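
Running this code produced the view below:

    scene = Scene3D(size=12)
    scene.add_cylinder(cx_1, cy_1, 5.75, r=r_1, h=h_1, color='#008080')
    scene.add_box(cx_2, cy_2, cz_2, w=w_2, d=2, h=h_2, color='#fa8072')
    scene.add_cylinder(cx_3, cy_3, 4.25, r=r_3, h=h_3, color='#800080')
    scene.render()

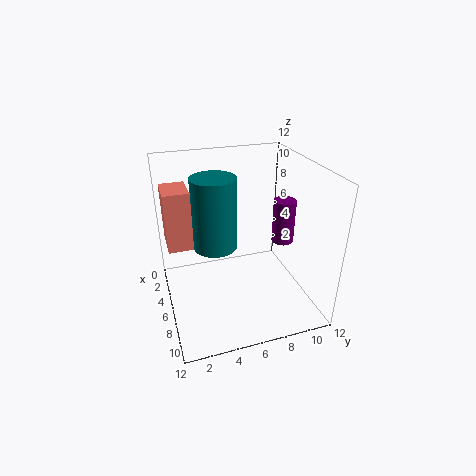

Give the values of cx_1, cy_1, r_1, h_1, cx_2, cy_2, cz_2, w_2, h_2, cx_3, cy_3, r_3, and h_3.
cx_1 = 6.25, cy_1 = 4, r_1 = 1.75, h_1 = 5.75, cx_2 = 3.5, cy_2 = 0.25, cz_2 = 5.75, w_2 = 2.75, h_2 = 4.75, cx_3 = 4.75, cy_3 = 10.75, r_3 = 1, h_3 = 4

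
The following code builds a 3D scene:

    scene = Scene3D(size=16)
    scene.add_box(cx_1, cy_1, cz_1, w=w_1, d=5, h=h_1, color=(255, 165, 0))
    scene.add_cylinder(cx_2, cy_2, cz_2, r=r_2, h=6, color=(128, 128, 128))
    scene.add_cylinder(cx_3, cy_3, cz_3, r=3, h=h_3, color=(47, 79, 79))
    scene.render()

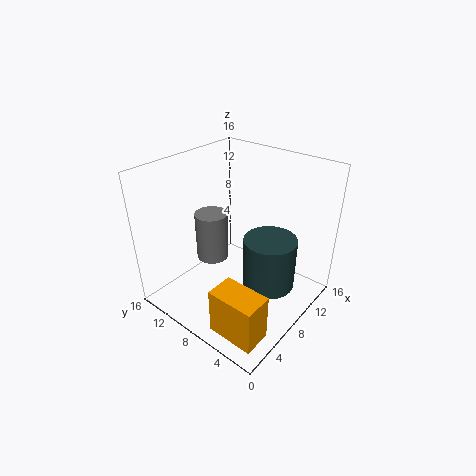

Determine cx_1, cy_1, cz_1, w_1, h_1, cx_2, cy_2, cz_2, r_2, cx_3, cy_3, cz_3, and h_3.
cx_1 = 1, cy_1 = 1, cz_1 = 1, w_1 = 3, h_1 = 5, cx_2 = 9, cy_2 = 13, cz_2 = 3, r_2 = 2, cx_3 = 10, cy_3 = 5, cz_3 = 2, h_3 = 6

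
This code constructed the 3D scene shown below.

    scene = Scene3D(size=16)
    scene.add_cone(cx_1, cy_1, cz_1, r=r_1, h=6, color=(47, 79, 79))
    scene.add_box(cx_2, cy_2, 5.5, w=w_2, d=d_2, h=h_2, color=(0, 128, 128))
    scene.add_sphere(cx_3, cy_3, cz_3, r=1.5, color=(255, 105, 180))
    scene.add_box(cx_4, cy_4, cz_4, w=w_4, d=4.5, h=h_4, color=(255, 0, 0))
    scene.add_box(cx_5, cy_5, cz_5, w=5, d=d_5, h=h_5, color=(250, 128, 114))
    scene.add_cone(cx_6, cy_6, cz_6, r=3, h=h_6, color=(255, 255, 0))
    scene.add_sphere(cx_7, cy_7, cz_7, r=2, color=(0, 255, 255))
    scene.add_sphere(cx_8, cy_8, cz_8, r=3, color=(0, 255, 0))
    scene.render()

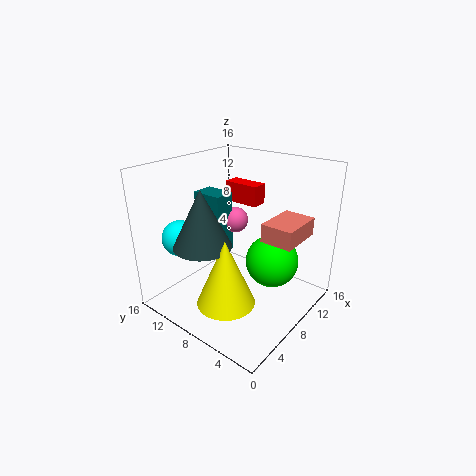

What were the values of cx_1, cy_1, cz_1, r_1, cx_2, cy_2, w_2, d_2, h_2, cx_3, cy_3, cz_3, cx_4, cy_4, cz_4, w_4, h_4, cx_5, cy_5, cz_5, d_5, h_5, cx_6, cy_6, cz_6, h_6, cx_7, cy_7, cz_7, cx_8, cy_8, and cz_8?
cx_1 = 3.5, cy_1 = 9, cz_1 = 8.5, r_1 = 3, cx_2 = 7, cy_2 = 10, w_2 = 2.5, d_2 = 3.5, h_2 = 7, cx_3 = 10, cy_3 = 10, cz_3 = 9, cx_4 = 12.5, cy_4 = 9, cz_4 = 10, w_4 = 2, h_4 = 2.5, cx_5 = 8, cy_5 = 1.5, cz_5 = 8.5, d_5 = 3.5, h_5 = 2, cx_6 = 3.5, cy_6 = 6, cz_6 = 3, h_6 = 7, cx_7 = 4, cy_7 = 13, cz_7 = 8, cx_8 = 10.5, cy_8 = 5, cz_8 = 5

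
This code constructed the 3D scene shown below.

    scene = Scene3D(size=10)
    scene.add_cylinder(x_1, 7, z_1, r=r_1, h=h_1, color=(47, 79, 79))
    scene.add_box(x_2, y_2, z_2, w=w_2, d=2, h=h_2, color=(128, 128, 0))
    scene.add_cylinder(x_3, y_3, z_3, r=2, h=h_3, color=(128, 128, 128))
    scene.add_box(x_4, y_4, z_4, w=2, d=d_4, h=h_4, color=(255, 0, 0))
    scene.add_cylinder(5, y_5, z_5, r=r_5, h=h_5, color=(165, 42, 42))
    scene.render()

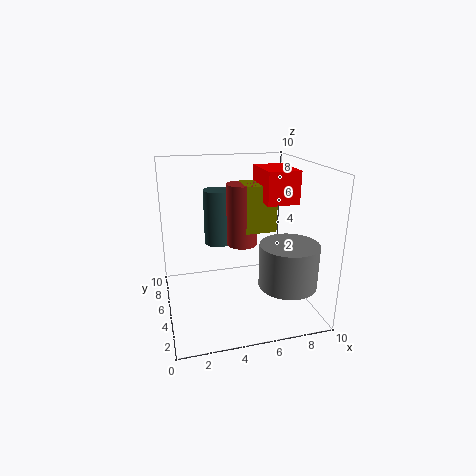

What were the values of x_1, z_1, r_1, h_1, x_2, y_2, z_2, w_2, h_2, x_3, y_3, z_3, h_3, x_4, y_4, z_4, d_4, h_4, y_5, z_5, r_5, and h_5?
x_1 = 4, z_1 = 4, r_1 = 1, h_1 = 4, x_2 = 5, y_2 = 3, z_2 = 6, w_2 = 2, h_2 = 3, x_3 = 8, y_3 = 3, z_3 = 2, h_3 = 3, x_4 = 6, y_4 = 2, z_4 = 8, d_4 = 3, h_4 = 2, y_5 = 4, z_5 = 5, r_5 = 1, h_5 = 4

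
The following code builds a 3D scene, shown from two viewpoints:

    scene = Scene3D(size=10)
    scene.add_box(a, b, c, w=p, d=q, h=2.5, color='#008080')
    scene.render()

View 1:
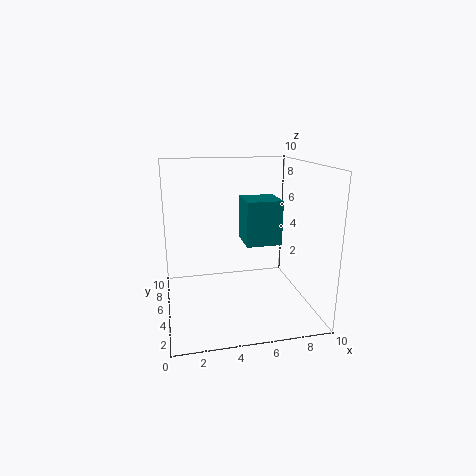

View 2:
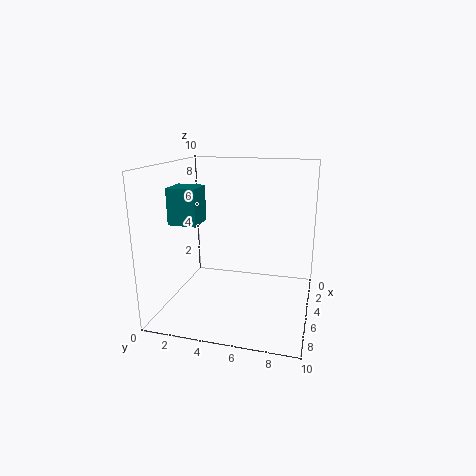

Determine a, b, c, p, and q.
a = 4.5
b = 0.5
c = 6
p = 2
q = 2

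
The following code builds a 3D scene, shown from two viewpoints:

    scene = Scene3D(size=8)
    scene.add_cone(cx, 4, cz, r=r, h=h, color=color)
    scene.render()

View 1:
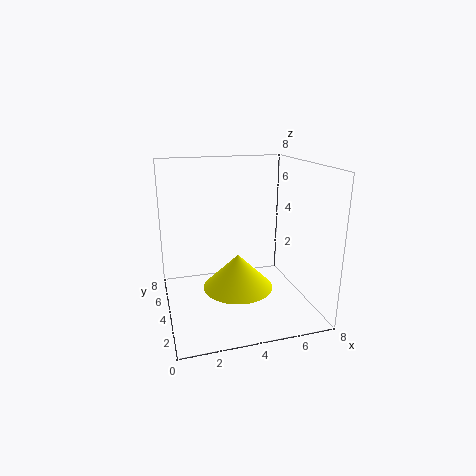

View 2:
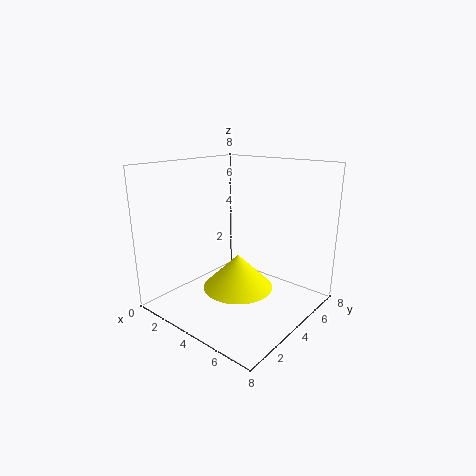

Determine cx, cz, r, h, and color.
cx = 4, cz = 1, r = 2, h = 2, color = 'yellow'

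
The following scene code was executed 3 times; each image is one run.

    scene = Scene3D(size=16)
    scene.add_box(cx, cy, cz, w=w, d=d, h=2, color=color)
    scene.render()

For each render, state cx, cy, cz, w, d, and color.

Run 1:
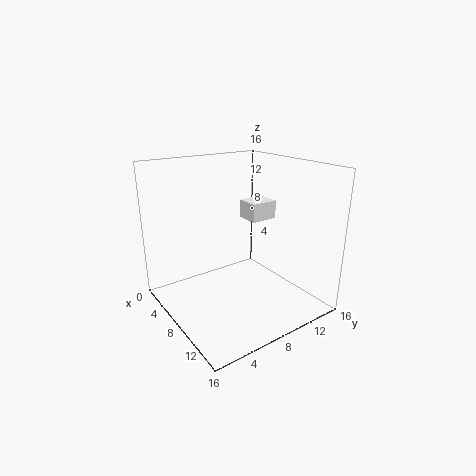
cx = 7; cy = 9; cz = 10; w = 2.5; d = 3; color = 'white'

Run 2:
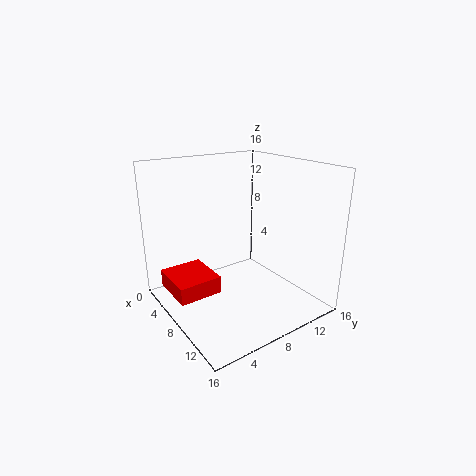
cx = 2; cy = 1; cz = 1.5; w = 5.5; d = 5; color = 'red'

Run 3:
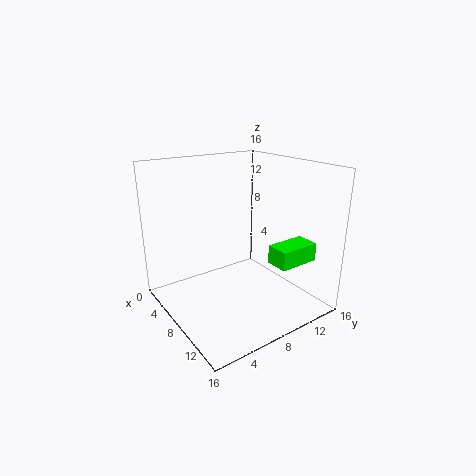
cx = 11.5; cy = 9.5; cz = 6; w = 2.5; d = 4.5; color = 'lime'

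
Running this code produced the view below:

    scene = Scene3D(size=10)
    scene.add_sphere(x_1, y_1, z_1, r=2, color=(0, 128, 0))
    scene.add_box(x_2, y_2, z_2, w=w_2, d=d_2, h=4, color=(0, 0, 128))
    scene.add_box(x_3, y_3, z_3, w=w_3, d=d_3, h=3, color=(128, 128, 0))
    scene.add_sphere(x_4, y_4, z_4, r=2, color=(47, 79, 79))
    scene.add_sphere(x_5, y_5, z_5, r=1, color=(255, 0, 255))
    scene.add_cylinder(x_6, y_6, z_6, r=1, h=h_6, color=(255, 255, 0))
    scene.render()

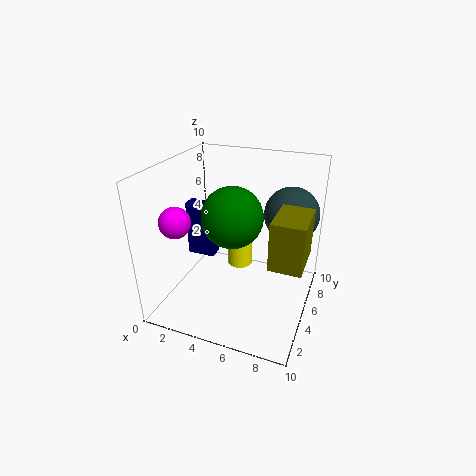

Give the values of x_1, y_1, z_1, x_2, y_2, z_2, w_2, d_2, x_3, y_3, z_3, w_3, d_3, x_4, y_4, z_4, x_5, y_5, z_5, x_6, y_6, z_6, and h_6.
x_1 = 5
y_1 = 4
z_1 = 7
x_2 = 1
y_2 = 5
z_2 = 3
w_2 = 2
d_2 = 1
x_3 = 8
y_3 = 2
z_3 = 5
w_3 = 2
d_3 = 3
x_4 = 8
y_4 = 8
z_4 = 6
x_5 = 2
y_5 = 2
z_5 = 7
x_6 = 4
y_6 = 8
z_6 = 1
h_6 = 3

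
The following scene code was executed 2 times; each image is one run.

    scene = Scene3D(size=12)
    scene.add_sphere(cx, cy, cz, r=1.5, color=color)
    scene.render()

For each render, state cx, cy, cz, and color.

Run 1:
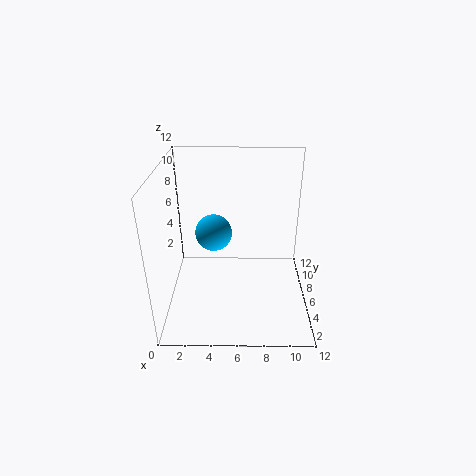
cx = 4, cy = 6, cz = 6.5, color = 'deepskyblue'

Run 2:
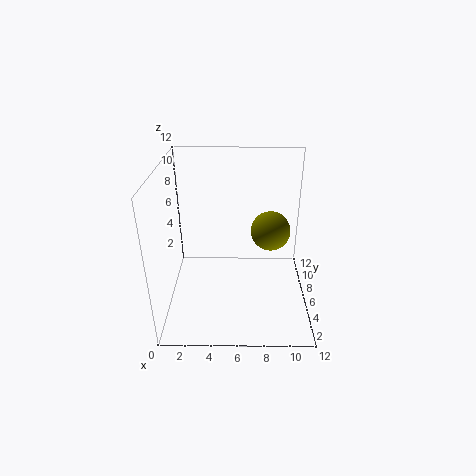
cx = 8.5, cy = 4.5, cz = 7.5, color = 'olive'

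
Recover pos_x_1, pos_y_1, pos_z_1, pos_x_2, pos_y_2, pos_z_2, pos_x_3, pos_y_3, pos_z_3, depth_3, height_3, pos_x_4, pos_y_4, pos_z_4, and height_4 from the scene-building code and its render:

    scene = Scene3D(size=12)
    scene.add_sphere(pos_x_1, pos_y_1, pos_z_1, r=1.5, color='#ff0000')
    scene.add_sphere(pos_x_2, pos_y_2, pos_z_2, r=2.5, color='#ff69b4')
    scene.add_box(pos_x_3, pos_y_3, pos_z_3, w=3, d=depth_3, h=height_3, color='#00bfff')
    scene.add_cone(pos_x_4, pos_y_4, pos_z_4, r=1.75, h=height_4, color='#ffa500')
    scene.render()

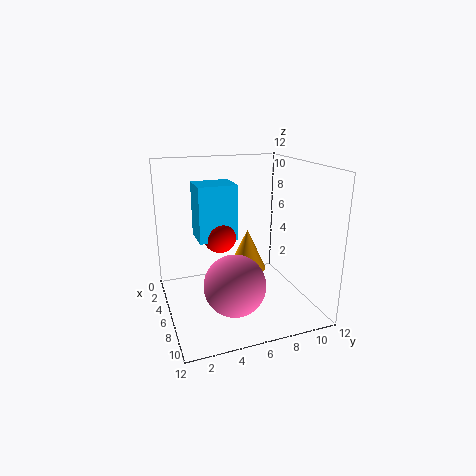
pos_x_1 = 3.25
pos_y_1 = 5.25
pos_z_1 = 5.25
pos_x_2 = 8
pos_y_2 = 5
pos_z_2 = 2.75
pos_x_3 = 1
pos_y_3 = 3.25
pos_z_3 = 5
depth_3 = 3.5
height_3 = 5
pos_x_4 = 3.75
pos_y_4 = 7.75
pos_z_4 = 2
height_4 = 3.75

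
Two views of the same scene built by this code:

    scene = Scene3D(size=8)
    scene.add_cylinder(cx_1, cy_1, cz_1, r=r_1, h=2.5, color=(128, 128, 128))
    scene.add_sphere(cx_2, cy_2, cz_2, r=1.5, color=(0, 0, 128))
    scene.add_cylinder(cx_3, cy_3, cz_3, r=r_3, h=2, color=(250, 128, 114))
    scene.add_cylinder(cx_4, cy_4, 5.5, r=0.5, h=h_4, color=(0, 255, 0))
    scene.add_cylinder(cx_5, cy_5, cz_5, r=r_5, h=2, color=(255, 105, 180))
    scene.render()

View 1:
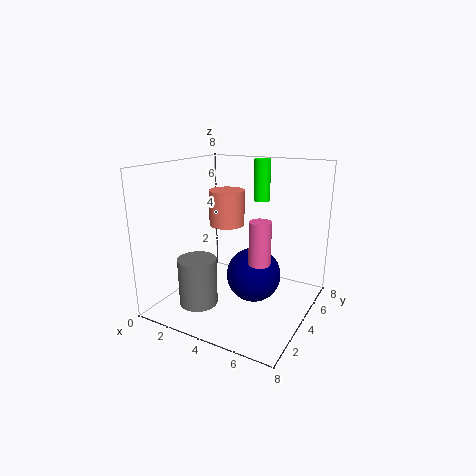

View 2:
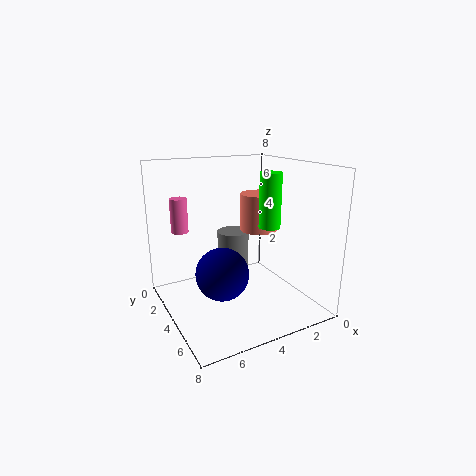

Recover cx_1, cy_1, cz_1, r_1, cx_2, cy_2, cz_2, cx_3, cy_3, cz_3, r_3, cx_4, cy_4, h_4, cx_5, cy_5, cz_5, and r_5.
cx_1 = 3
cy_1 = 1.5
cz_1 = 1
r_1 = 1
cx_2 = 5
cy_2 = 4
cz_2 = 2
cx_3 = 3
cy_3 = 4.5
cz_3 = 4.5
r_3 = 1
cx_4 = 4
cy_4 = 7
h_4 = 2.5
cx_5 = 6.5
cy_5 = 1.5
cz_5 = 4
r_5 = 0.5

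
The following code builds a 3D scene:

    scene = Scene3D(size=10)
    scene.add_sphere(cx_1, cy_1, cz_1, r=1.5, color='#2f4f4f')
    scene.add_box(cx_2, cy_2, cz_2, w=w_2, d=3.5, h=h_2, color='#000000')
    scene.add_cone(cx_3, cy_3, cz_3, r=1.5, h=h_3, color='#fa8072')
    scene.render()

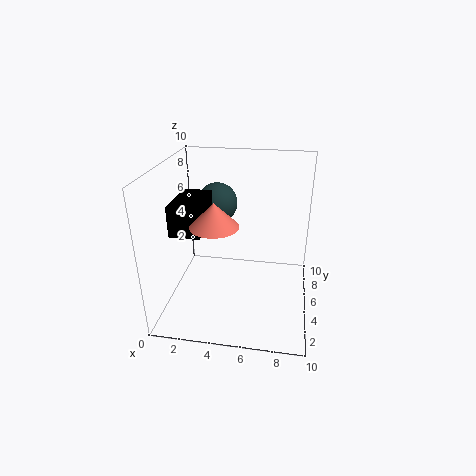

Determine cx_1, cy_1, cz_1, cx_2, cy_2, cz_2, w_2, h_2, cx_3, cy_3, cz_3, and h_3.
cx_1 = 3
cy_1 = 7.5
cz_1 = 6.5
cx_2 = 1
cy_2 = 2.5
cz_2 = 6
w_2 = 2
h_2 = 2
cx_3 = 4
cy_3 = 2.5
cz_3 = 7
h_3 = 1.5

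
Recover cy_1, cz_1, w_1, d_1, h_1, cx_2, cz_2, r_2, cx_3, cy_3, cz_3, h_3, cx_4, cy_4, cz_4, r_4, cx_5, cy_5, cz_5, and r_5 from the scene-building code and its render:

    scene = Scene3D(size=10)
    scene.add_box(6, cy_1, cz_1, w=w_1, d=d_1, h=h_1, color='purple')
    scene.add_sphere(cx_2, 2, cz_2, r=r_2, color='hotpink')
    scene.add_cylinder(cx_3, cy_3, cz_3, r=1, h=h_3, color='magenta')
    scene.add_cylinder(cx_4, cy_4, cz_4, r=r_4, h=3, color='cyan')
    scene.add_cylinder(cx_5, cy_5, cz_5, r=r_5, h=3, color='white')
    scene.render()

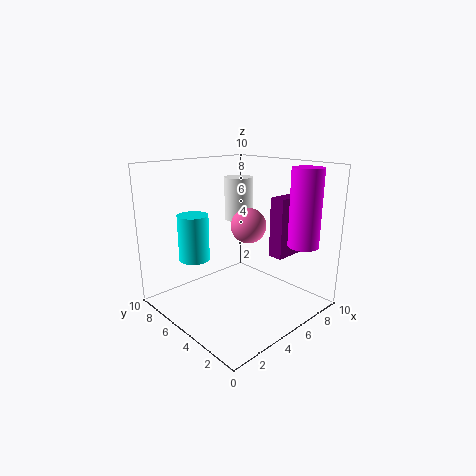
cy_1 = 2, cz_1 = 4, w_1 = 3, d_1 = 1, h_1 = 4, cx_2 = 3, cz_2 = 7, r_2 = 1, cx_3 = 7, cy_3 = 1, cz_3 = 5, h_3 = 5, cx_4 = 2, cy_4 = 6, cz_4 = 4, r_4 = 1, cx_5 = 6, cy_5 = 6, cz_5 = 6, r_5 = 1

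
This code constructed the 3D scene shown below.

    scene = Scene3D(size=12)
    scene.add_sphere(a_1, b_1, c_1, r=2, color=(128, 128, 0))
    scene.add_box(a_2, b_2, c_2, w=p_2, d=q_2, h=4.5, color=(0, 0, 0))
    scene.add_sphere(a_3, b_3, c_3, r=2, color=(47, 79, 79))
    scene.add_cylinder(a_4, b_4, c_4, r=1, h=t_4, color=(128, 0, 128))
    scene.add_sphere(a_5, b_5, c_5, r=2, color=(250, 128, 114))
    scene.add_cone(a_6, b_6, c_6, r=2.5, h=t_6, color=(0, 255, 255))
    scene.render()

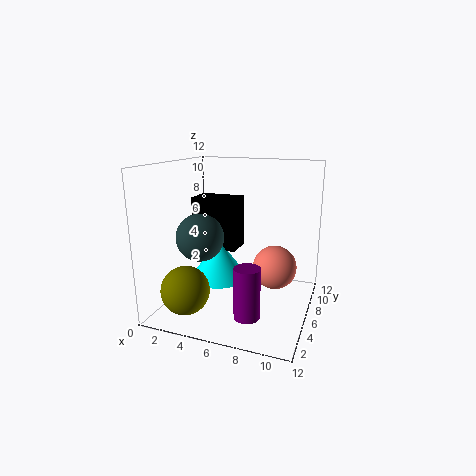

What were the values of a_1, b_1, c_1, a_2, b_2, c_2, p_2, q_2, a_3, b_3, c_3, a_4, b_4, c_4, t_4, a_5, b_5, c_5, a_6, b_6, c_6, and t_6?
a_1 = 2.5; b_1 = 3; c_1 = 2; a_2 = 1.5; b_2 = 6.5; c_2 = 4.5; p_2 = 4; q_2 = 2.5; a_3 = 3; b_3 = 5; c_3 = 6; a_4 = 8; b_4 = 2.5; c_4 = 1; t_4 = 4; a_5 = 8.5; b_5 = 9; c_5 = 2.5; a_6 = 4; b_6 = 6.5; c_6 = 2; t_6 = 3.5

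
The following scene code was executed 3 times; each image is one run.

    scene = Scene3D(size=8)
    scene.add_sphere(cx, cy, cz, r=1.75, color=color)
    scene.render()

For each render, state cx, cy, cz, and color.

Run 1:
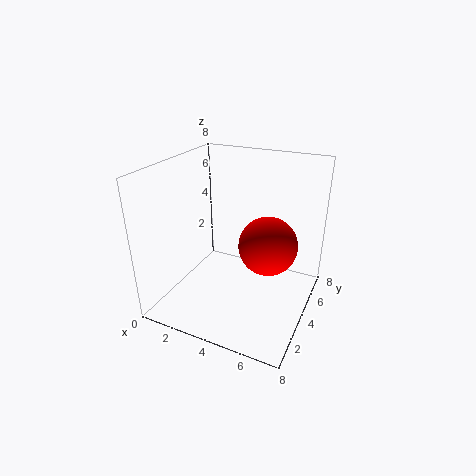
cx = 5.25, cy = 5.5, cz = 3, color = 'red'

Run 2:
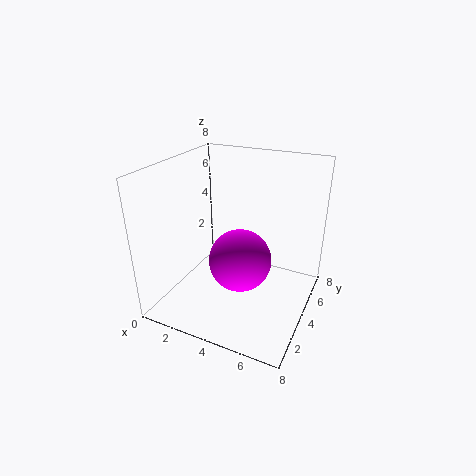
cx = 4.25, cy = 3.75, cz = 2.75, color = 'magenta'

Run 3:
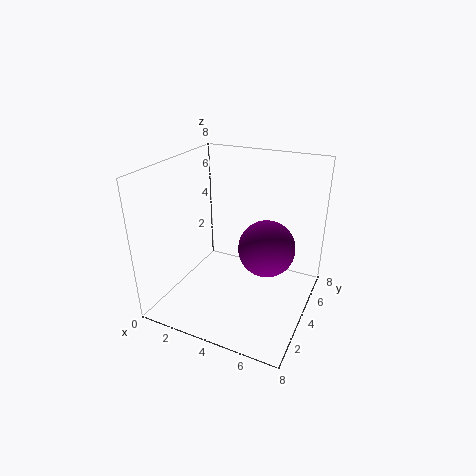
cx = 5, cy = 6, cz = 2.5, color = 'purple'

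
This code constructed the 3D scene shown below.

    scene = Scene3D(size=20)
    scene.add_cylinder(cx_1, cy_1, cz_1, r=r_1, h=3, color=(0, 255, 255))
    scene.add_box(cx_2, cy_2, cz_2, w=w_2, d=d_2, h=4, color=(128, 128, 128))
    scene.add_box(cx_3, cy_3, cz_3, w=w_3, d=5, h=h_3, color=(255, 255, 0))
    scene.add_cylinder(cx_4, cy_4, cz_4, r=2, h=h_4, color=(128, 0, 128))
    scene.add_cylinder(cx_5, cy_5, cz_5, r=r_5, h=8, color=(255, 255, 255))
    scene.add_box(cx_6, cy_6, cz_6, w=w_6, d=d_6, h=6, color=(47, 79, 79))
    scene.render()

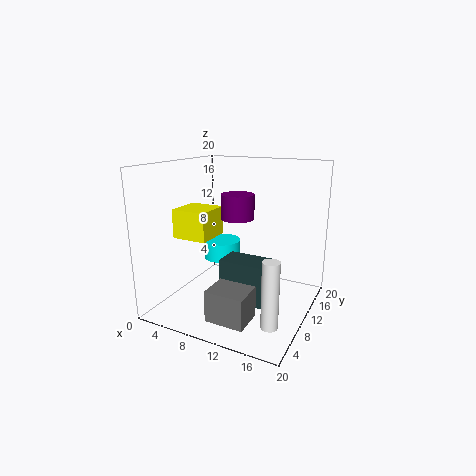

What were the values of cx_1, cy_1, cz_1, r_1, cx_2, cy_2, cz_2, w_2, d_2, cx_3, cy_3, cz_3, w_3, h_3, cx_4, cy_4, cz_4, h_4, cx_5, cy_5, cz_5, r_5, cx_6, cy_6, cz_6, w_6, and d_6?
cx_1 = 4, cy_1 = 16, cz_1 = 4, r_1 = 3, cx_2 = 10, cy_2 = 1, cz_2 = 2, w_2 = 5, d_2 = 4, cx_3 = 2, cy_3 = 6, cz_3 = 10, w_3 = 5, h_3 = 4, cx_4 = 12, cy_4 = 6, cz_4 = 14, h_4 = 3, cx_5 = 18, cy_5 = 2, cz_5 = 3, r_5 = 1, cx_6 = 8, cy_6 = 8, cz_6 = 1, w_6 = 7, d_6 = 4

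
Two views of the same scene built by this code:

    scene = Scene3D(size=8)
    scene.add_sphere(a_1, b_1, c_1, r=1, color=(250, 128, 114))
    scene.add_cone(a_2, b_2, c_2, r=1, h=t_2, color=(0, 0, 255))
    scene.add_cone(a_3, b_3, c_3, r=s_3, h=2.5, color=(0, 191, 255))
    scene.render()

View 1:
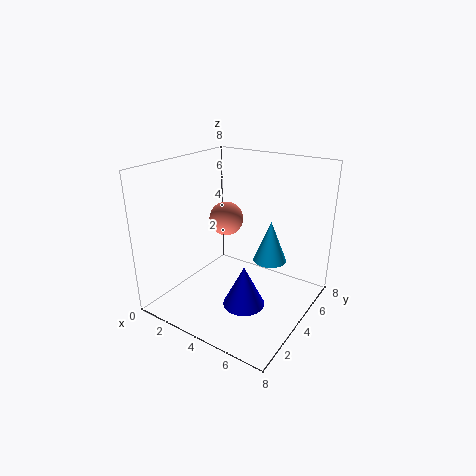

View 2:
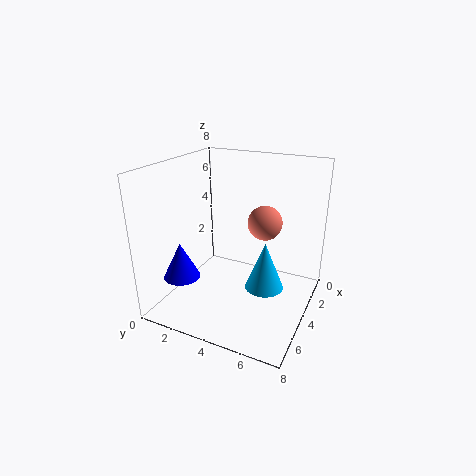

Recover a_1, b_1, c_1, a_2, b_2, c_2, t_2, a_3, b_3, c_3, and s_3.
a_1 = 2.5; b_1 = 5; c_1 = 4.5; a_2 = 6; b_2 = 1.5; c_2 = 2; t_2 = 2; a_3 = 5; b_3 = 6; c_3 = 2; s_3 = 1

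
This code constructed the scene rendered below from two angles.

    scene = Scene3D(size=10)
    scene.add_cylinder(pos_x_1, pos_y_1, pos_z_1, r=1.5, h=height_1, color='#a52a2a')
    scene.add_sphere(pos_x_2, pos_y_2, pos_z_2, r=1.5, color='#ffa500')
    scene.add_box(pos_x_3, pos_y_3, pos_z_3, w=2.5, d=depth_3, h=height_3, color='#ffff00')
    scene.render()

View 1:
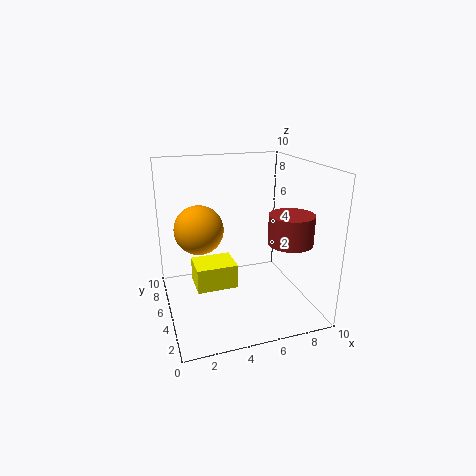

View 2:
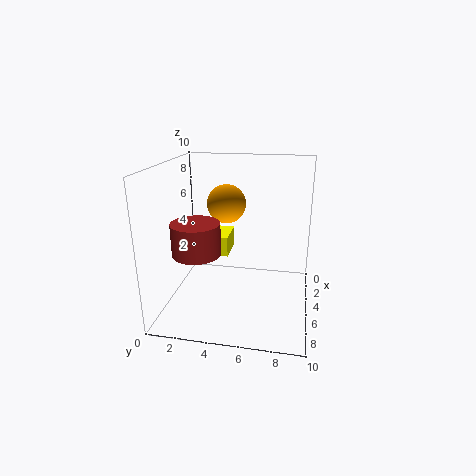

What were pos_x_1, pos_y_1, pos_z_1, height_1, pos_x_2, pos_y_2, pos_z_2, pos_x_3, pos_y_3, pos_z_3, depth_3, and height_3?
pos_x_1 = 8; pos_y_1 = 3; pos_z_1 = 5; height_1 = 2; pos_x_2 = 2; pos_y_2 = 3.5; pos_z_2 = 6.5; pos_x_3 = 1.5; pos_y_3 = 2; pos_z_3 = 3; depth_3 = 2; height_3 = 1.5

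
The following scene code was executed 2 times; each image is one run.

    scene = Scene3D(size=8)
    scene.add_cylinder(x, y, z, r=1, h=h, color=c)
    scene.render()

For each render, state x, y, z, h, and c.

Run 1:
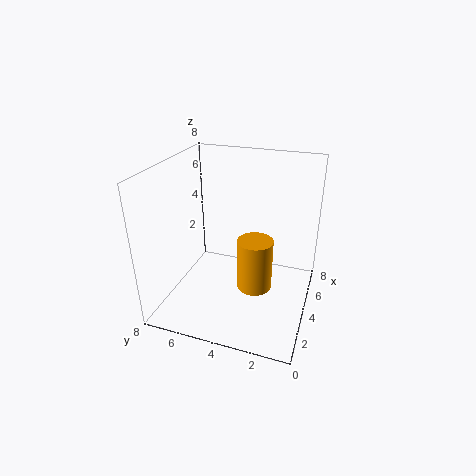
x = 4
y = 3
z = 1
h = 3
c = 'orange'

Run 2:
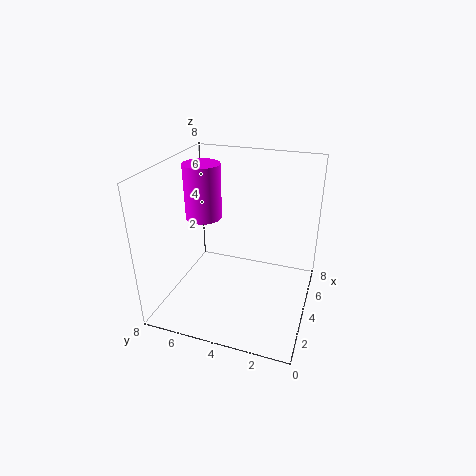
x = 4
y = 6
z = 5
h = 3
c = 'magenta'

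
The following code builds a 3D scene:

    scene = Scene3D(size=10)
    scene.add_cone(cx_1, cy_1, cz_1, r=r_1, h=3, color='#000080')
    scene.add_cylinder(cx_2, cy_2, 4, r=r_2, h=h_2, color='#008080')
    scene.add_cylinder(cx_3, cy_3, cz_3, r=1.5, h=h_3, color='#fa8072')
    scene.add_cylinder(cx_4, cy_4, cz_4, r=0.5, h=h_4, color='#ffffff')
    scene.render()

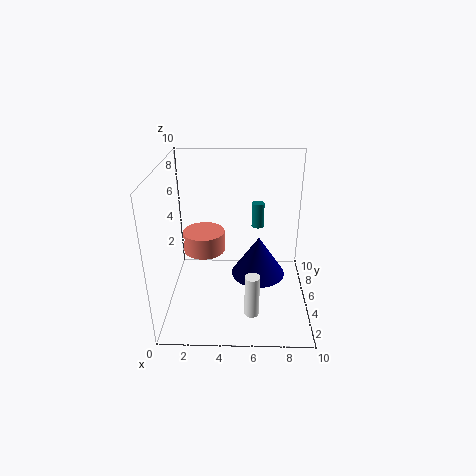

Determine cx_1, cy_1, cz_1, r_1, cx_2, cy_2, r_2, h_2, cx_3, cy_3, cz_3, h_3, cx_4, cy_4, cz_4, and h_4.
cx_1 = 6.5, cy_1 = 6, cz_1 = 1.5, r_1 = 2, cx_2 = 6.5, cy_2 = 9, r_2 = 0.5, h_2 = 2, cx_3 = 2.5, cy_3 = 6, cz_3 = 3.5, h_3 = 1.5, cx_4 = 6, cy_4 = 2.5, cz_4 = 0.5, h_4 = 3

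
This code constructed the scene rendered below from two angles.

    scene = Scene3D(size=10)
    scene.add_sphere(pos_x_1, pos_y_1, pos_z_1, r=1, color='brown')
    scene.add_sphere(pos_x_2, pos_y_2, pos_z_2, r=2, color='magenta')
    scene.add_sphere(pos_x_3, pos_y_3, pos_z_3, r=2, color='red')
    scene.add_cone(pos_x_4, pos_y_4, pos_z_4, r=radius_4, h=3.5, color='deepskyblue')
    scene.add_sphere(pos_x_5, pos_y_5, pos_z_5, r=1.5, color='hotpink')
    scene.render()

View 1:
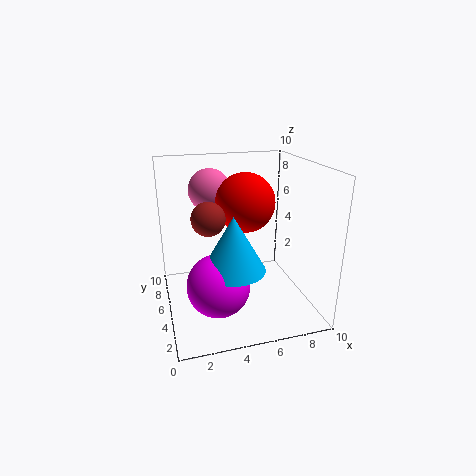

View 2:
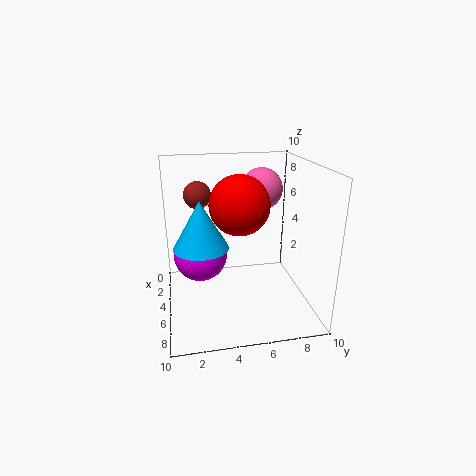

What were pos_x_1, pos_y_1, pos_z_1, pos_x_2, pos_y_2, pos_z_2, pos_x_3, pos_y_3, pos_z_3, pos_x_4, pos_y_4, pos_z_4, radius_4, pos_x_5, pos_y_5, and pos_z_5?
pos_x_1 = 2.5
pos_y_1 = 2.5
pos_z_1 = 7.5
pos_x_2 = 3
pos_y_2 = 2.5
pos_z_2 = 3
pos_x_3 = 5.5
pos_y_3 = 5
pos_z_3 = 7.5
pos_x_4 = 4
pos_y_4 = 2.5
pos_z_4 = 4
radius_4 = 2
pos_x_5 = 3.5
pos_y_5 = 7
pos_z_5 = 8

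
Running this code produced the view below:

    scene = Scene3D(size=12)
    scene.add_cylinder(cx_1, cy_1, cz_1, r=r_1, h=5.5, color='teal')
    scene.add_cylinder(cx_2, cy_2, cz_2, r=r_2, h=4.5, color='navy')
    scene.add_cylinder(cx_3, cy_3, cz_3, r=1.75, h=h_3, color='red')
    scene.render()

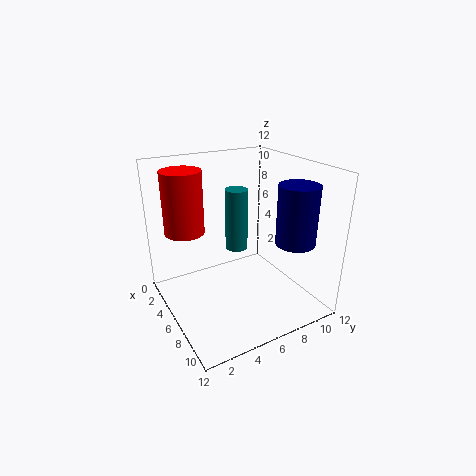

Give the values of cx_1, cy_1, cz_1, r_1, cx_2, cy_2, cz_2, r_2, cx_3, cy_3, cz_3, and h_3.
cx_1 = 4
cy_1 = 7
cz_1 = 4
r_1 = 1
cx_2 = 10.25
cy_2 = 8.5
cz_2 = 6.75
r_2 = 1.5
cx_3 = 2.25
cy_3 = 2.75
cz_3 = 5.75
h_3 = 5.5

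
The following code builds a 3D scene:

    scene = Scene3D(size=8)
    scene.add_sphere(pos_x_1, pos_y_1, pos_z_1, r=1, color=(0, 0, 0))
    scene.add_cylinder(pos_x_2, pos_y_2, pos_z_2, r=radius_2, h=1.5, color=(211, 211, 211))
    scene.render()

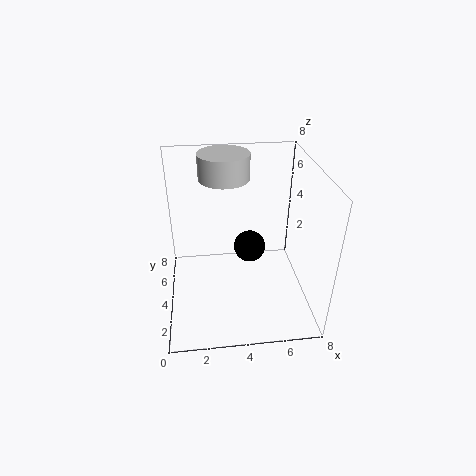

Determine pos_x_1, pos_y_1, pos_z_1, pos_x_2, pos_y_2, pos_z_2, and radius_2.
pos_x_1 = 5
pos_y_1 = 6
pos_z_1 = 2
pos_x_2 = 3.5
pos_y_2 = 6.5
pos_z_2 = 6.5
radius_2 = 1.5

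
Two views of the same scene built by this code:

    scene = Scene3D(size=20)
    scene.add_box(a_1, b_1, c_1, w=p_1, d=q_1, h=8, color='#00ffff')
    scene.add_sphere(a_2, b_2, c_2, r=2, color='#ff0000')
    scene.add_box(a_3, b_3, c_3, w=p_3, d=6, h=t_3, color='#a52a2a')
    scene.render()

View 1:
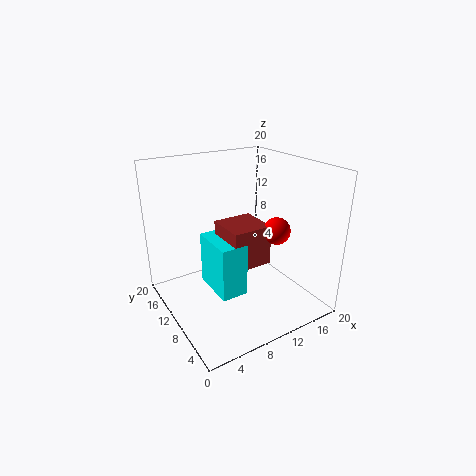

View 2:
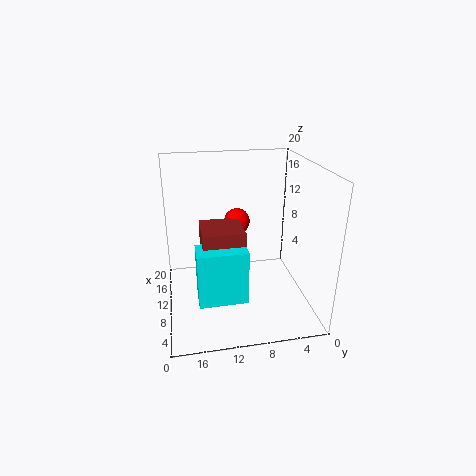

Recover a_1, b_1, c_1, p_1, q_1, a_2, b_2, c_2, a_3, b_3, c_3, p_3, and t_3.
a_1 = 7
b_1 = 9
c_1 = 1
p_1 = 4
q_1 = 7
a_2 = 16
b_2 = 9
c_2 = 10
a_3 = 9
b_3 = 9
c_3 = 5
p_3 = 6
t_3 = 6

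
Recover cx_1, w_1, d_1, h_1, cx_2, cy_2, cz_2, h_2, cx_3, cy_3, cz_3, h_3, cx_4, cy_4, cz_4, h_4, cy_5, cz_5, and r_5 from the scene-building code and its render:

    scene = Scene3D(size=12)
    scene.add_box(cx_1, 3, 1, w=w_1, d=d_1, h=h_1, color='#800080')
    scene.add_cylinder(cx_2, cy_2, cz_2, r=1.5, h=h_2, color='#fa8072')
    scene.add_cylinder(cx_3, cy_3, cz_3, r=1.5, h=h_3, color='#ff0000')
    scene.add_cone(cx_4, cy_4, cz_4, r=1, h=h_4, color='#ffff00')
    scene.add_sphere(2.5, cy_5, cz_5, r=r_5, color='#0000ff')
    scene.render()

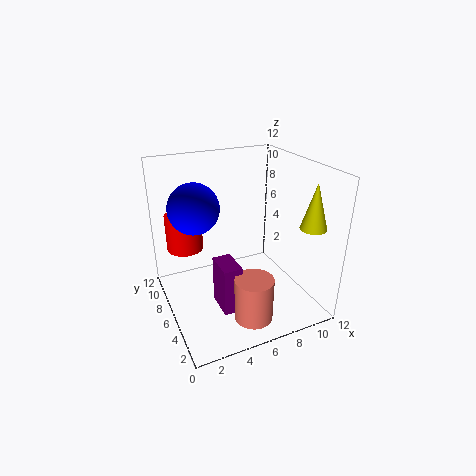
cx_1 = 3.5; w_1 = 1.5; d_1 = 2.5; h_1 = 4; cx_2 = 5.5; cy_2 = 2; cz_2 = 1; h_2 = 3.5; cx_3 = 2; cy_3 = 8; cz_3 = 5; h_3 = 3; cx_4 = 10; cy_4 = 1.5; cz_4 = 8; h_4 = 3.5; cy_5 = 6.5; cz_5 = 9; r_5 = 2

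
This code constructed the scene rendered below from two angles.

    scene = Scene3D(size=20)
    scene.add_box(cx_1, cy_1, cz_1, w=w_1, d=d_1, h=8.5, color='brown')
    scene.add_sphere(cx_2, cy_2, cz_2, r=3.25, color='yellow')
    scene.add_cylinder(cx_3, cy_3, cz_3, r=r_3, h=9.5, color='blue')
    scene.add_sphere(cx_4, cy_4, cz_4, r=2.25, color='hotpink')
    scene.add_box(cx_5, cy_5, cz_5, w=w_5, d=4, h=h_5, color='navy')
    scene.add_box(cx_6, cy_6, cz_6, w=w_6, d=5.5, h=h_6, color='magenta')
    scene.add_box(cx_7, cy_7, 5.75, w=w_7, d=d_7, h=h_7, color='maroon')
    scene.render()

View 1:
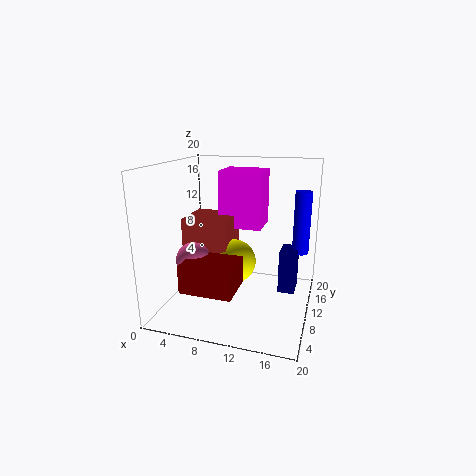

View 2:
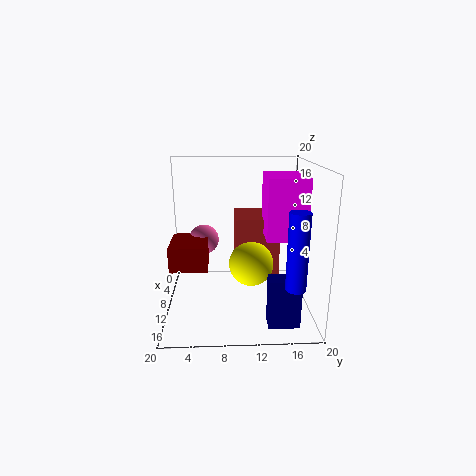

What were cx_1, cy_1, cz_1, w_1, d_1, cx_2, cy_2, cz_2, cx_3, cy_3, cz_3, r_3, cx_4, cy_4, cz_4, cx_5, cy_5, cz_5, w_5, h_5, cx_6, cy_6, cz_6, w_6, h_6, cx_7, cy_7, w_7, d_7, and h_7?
cx_1 = 1.5
cy_1 = 9.75
cz_1 = 3.5
w_1 = 6.75
d_1 = 6.5
cx_2 = 8.75
cy_2 = 12
cz_2 = 5.5
cx_3 = 18
cy_3 = 16.5
cz_3 = 6.25
r_3 = 1.25
cx_4 = 5.5
cy_4 = 5
cz_4 = 8.25
cx_5 = 15.25
cy_5 = 13.5
cz_5 = 0.5
w_5 = 2.5
h_5 = 6.5
cx_6 = 5.75
cy_6 = 13.75
cz_6 = 10
w_6 = 6.5
h_6 = 8.5
cx_7 = 5.5
cy_7 = 0.5
w_7 = 6.5
d_7 = 5.25
h_7 = 3.5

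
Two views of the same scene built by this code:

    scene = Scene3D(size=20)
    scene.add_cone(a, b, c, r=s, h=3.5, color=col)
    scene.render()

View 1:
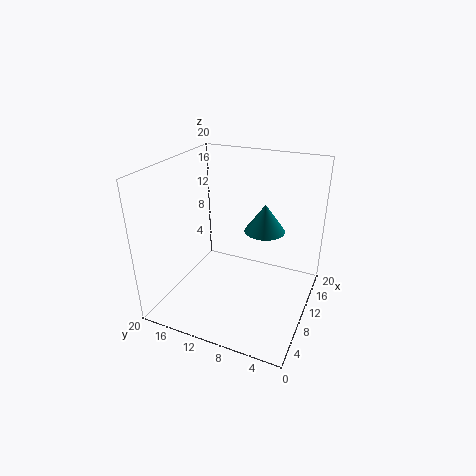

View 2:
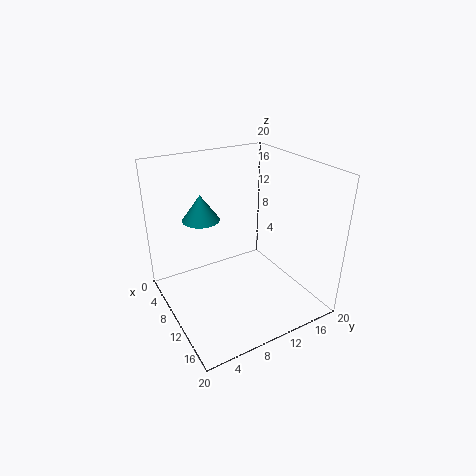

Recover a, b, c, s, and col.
a = 8; b = 5.5; c = 13; s = 2.5; col = 'teal'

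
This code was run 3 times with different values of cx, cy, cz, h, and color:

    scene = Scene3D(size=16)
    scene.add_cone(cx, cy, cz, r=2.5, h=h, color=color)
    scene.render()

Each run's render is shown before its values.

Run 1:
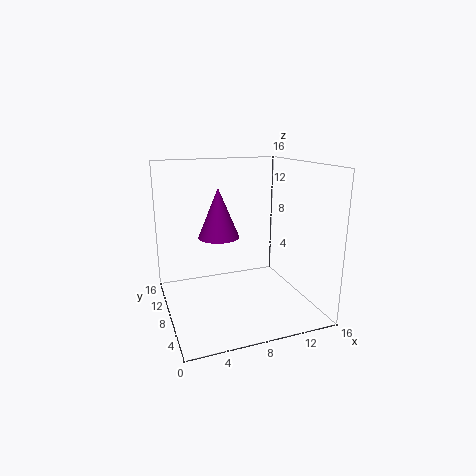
cx = 7, cy = 12, cz = 7, h = 6, color = 'purple'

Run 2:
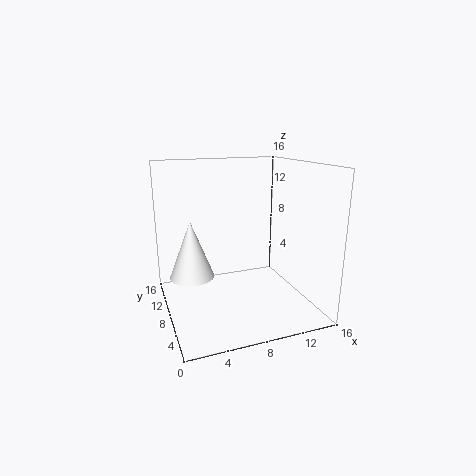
cx = 3, cy = 9.5, cz = 3.5, h = 6.5, color = 'white'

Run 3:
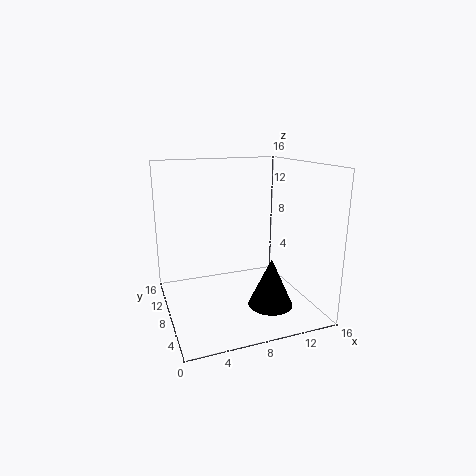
cx = 11, cy = 5.5, cz = 0.5, h = 5.5, color = 'black'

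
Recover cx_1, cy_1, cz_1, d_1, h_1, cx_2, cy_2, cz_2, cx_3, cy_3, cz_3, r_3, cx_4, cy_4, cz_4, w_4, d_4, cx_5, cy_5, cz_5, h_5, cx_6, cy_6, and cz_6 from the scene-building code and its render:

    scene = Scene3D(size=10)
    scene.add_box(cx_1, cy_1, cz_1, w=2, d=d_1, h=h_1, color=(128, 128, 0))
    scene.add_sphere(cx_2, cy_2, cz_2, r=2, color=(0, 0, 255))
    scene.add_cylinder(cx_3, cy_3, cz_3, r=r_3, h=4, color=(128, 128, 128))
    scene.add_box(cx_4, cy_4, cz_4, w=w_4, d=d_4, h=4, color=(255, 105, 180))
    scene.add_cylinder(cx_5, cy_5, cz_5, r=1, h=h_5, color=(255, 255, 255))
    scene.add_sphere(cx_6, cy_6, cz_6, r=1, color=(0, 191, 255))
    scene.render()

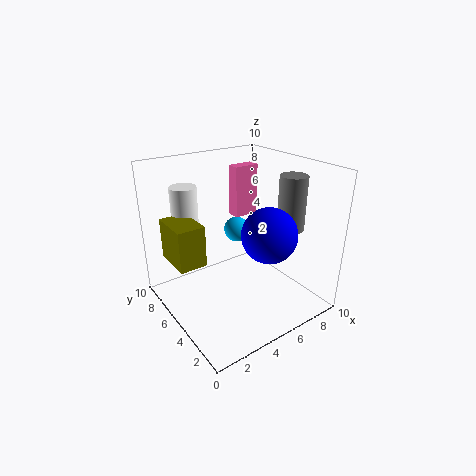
cx_1 = 1, cy_1 = 6, cz_1 = 3, d_1 = 3, h_1 = 3, cx_2 = 7, cy_2 = 4, cz_2 = 5, cx_3 = 9, cy_3 = 4, cz_3 = 5, r_3 = 1, cx_4 = 7, cy_4 = 8, cz_4 = 5, w_4 = 2, d_4 = 1, cx_5 = 3, cy_5 = 9, cz_5 = 4, h_5 = 4, cx_6 = 7, cy_6 = 8, cz_6 = 4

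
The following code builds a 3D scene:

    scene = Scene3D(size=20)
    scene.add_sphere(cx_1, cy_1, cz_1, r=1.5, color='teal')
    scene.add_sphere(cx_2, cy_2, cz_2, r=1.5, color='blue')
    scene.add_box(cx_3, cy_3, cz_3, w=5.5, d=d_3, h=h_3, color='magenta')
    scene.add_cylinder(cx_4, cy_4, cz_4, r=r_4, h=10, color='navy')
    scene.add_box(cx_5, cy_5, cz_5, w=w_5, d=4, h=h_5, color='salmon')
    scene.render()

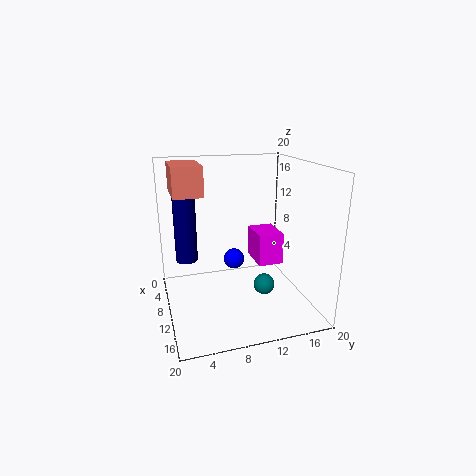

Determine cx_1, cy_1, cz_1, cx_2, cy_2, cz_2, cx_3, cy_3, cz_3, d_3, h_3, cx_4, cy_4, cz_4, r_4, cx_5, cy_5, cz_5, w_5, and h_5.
cx_1 = 11.5
cy_1 = 13.5
cz_1 = 3
cx_2 = 8
cy_2 = 10
cz_2 = 6
cx_3 = 1.5
cy_3 = 14.5
cz_3 = 3.5
d_3 = 4
h_3 = 5
cx_4 = 8.5
cy_4 = 3
cz_4 = 7
r_4 = 1.5
cx_5 = 3.5
cy_5 = 1.5
cz_5 = 16
w_5 = 6.5
h_5 = 4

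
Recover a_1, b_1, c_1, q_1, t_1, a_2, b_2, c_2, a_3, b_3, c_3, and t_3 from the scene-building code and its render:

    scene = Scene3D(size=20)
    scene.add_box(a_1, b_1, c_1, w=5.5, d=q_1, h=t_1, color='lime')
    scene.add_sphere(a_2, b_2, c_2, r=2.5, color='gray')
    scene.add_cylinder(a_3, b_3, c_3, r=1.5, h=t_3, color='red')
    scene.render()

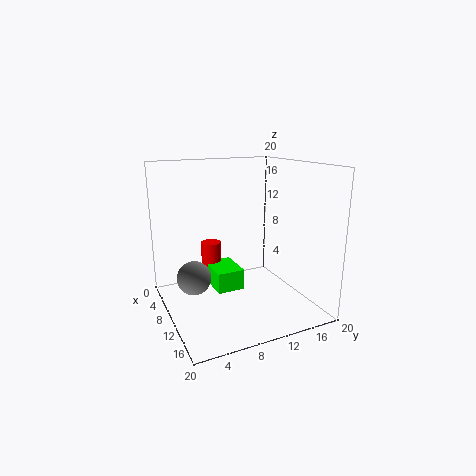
a_1 = 4.5
b_1 = 7
c_1 = 2
q_1 = 4
t_1 = 3
a_2 = 6.5
b_2 = 4.5
c_2 = 3.5
a_3 = 4.5
b_3 = 8
c_3 = 2.5
t_3 = 5.5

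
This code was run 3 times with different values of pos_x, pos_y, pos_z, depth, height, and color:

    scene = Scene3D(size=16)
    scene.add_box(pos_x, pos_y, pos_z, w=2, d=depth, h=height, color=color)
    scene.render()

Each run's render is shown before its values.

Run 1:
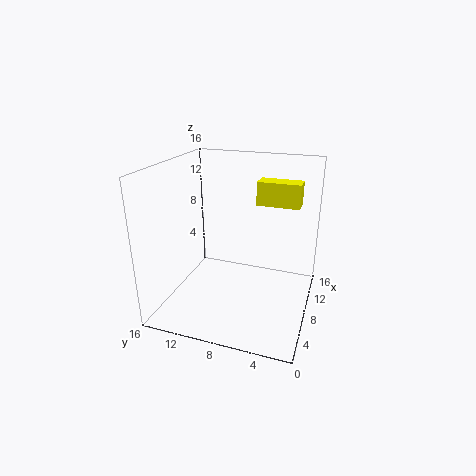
pos_x = 8, pos_y = 1.5, pos_z = 12, depth = 4.5, height = 2.5, color = 'yellow'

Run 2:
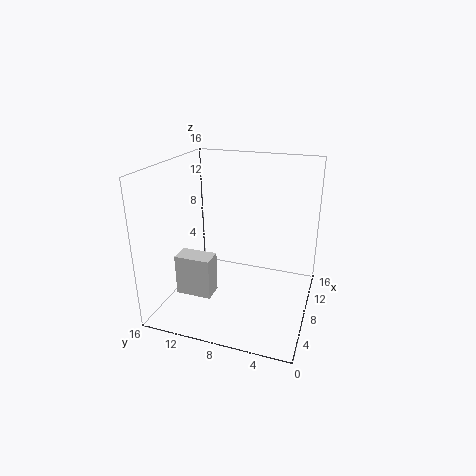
pos_x = 1, pos_y = 8.5, pos_z = 4.5, depth = 3.5, height = 4, color = 'lightgray'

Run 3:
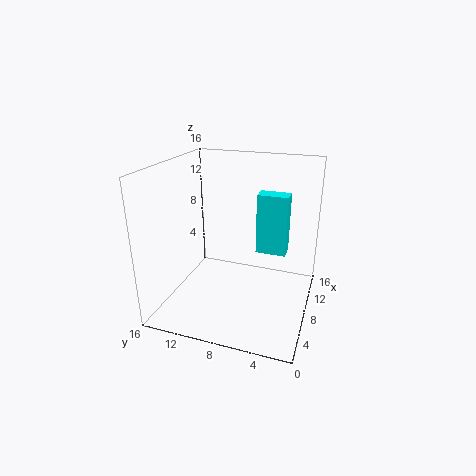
pos_x = 10, pos_y = 3, pos_z = 5.5, depth = 3.5, height = 7, color = 'cyan'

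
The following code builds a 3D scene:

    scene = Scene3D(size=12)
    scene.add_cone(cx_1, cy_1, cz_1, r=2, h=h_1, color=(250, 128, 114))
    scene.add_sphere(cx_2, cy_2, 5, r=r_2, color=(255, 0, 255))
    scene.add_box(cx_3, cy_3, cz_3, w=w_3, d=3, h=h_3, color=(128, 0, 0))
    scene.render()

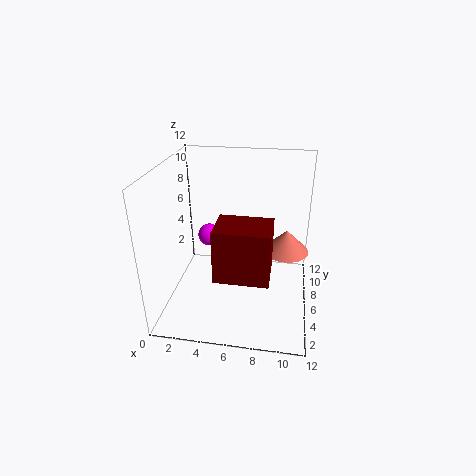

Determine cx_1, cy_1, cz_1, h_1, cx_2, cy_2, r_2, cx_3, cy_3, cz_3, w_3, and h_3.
cx_1 = 10
cy_1 = 8
cz_1 = 4
h_1 = 2
cx_2 = 3
cy_2 = 8
r_2 = 1
cx_3 = 5
cy_3 = 1
cz_3 = 5
w_3 = 4
h_3 = 4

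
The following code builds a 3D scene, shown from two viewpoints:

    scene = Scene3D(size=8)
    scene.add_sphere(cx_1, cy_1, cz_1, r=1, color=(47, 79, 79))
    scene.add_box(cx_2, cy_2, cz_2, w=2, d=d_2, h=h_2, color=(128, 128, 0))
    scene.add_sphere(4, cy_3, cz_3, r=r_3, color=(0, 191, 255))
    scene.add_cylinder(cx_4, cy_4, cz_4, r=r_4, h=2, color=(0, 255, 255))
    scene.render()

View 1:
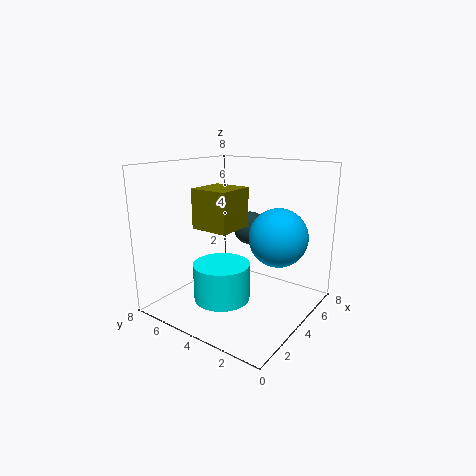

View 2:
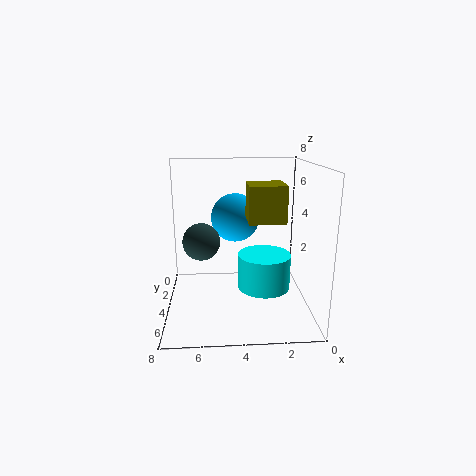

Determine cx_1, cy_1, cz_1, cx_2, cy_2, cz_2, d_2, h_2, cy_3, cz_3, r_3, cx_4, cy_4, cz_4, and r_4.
cx_1 = 6; cy_1 = 4.5; cz_1 = 4; cx_2 = 1.5; cy_2 = 3; cz_2 = 5; d_2 = 2; h_2 = 2; cy_3 = 1.5; cz_3 = 4.5; r_3 = 1.5; cx_4 = 2.5; cy_4 = 4; cz_4 = 1; r_4 = 1.5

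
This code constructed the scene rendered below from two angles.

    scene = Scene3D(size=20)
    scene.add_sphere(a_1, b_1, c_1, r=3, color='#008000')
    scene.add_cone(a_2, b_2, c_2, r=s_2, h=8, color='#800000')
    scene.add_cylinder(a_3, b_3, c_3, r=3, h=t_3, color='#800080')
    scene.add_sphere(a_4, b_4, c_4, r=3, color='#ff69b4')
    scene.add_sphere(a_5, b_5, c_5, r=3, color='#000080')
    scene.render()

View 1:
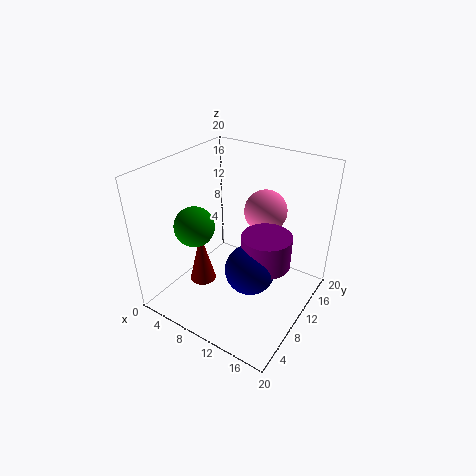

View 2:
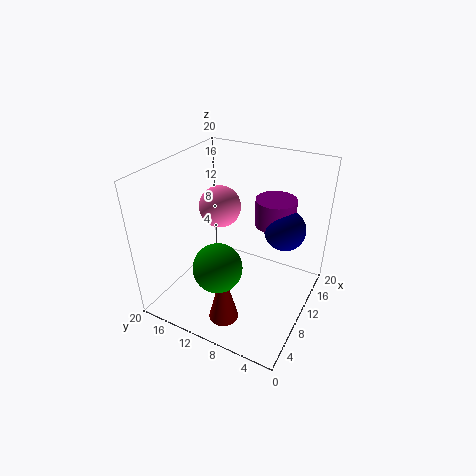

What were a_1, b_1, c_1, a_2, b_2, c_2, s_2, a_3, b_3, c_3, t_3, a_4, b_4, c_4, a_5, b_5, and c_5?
a_1 = 3; b_1 = 9; c_1 = 10; a_2 = 4; b_2 = 9; c_2 = 1; s_2 = 2; a_3 = 16; b_3 = 7; c_3 = 10; t_3 = 4; a_4 = 12; b_4 = 14; c_4 = 13; a_5 = 15; b_5 = 5; c_5 = 10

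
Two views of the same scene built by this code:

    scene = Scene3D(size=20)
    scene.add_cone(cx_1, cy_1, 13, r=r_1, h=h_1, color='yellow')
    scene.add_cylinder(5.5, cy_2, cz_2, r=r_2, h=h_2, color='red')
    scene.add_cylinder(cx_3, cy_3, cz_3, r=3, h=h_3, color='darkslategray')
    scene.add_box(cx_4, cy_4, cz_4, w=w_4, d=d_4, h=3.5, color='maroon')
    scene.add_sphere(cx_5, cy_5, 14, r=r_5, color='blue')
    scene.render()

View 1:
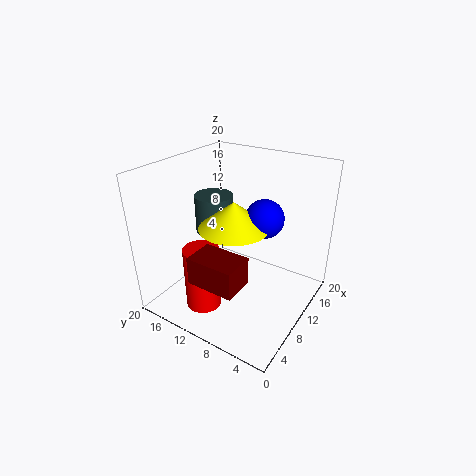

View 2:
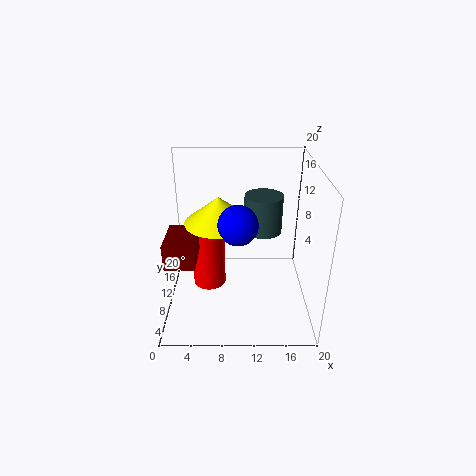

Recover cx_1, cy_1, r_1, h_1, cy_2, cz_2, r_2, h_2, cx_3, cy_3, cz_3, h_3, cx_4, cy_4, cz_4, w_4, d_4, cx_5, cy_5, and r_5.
cx_1 = 7.5, cy_1 = 9, r_1 = 4.5, h_1 = 3.5, cy_2 = 13, cz_2 = 0.5, r_2 = 2.5, h_2 = 9, cx_3 = 14, cy_3 = 17, cz_3 = 7.5, h_3 = 6, cx_4 = 0.5, cy_4 = 5, cz_4 = 8, w_4 = 4, d_4 = 6, cx_5 = 10, cy_5 = 6, r_5 = 2.5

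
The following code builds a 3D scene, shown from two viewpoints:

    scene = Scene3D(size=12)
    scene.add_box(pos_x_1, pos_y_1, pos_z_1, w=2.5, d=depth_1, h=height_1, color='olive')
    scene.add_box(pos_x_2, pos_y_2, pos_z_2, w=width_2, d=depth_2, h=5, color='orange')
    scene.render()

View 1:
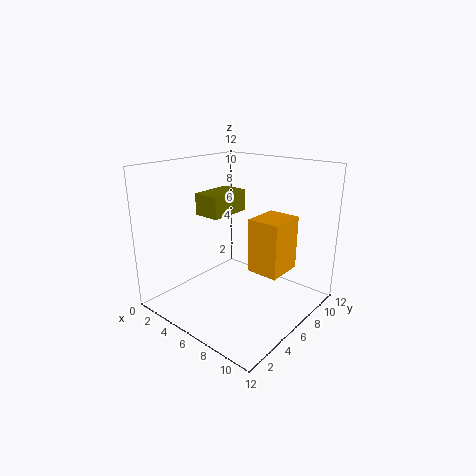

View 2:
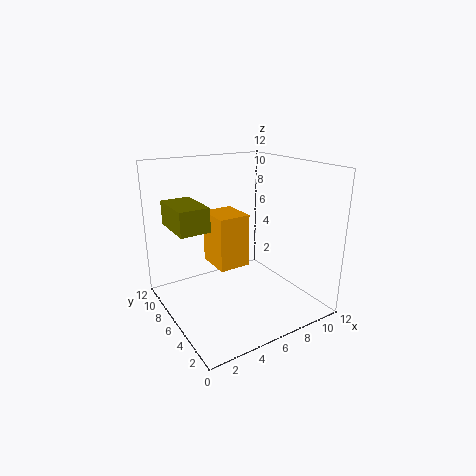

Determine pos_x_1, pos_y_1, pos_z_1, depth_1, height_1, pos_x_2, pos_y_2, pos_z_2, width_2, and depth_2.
pos_x_1 = 1, pos_y_1 = 6, pos_z_1 = 7, depth_1 = 4, height_1 = 2, pos_x_2 = 5.5, pos_y_2 = 8, pos_z_2 = 2, width_2 = 3, depth_2 = 3.5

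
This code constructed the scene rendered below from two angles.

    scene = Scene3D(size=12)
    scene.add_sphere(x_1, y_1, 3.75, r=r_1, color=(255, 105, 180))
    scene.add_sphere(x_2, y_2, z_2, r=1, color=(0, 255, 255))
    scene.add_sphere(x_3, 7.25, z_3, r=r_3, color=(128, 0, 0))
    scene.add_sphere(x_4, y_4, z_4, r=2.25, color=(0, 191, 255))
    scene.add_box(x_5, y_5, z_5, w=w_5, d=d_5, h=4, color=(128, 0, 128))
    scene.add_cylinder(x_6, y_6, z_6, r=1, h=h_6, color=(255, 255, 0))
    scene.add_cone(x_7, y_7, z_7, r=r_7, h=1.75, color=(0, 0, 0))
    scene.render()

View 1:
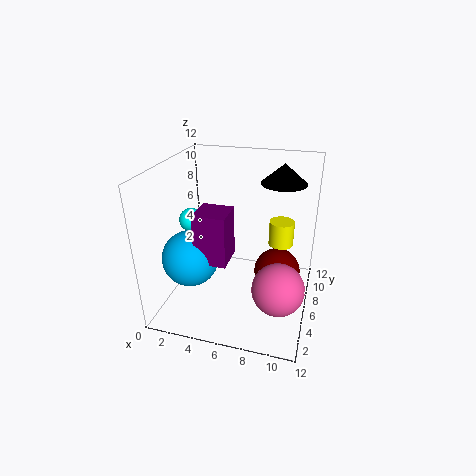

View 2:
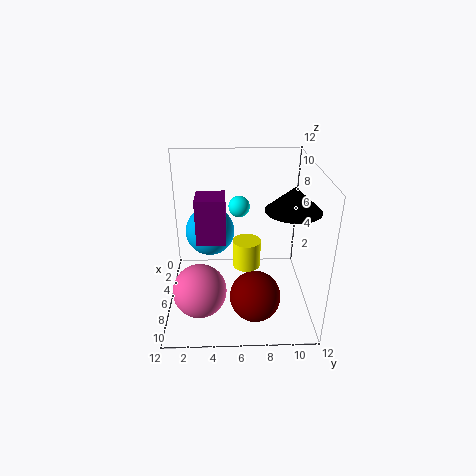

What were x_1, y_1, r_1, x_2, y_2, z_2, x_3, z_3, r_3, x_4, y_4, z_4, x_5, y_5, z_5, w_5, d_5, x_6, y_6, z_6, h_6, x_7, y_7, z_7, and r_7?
x_1 = 10, y_1 = 3, r_1 = 2, x_2 = 1.75, y_2 = 6.25, z_2 = 7, x_3 = 9.25, z_3 = 2.5, r_3 = 2, x_4 = 2.75, y_4 = 3.5, z_4 = 5, x_5 = 3.5, y_5 = 2.5, z_5 = 5.25, w_5 = 2.5, d_5 = 2.5, x_6 = 9.5, y_6 = 6.5, z_6 = 5.75, h_6 = 2, x_7 = 9, y_7 = 9.75, z_7 = 9.75, r_7 = 2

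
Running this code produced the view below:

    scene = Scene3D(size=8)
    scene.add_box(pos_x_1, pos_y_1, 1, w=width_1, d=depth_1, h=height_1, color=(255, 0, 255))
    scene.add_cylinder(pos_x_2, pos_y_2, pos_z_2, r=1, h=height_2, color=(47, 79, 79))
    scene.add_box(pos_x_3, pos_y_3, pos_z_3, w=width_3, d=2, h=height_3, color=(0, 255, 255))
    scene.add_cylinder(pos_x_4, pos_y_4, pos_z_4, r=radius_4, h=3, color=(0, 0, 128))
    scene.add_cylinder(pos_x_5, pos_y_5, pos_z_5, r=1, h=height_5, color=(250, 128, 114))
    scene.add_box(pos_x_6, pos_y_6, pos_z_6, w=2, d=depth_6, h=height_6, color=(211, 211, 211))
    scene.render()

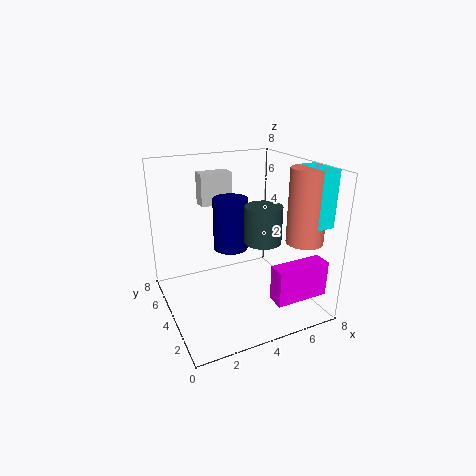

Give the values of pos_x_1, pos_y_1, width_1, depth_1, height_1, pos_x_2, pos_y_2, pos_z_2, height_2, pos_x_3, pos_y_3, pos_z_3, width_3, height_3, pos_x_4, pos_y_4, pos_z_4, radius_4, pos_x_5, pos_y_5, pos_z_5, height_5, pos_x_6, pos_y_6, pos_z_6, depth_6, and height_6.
pos_x_1 = 5; pos_y_1 = 1; width_1 = 3; depth_1 = 1; height_1 = 2; pos_x_2 = 5; pos_y_2 = 3; pos_z_2 = 4; height_2 = 2; pos_x_3 = 7; pos_y_3 = 1; pos_z_3 = 5; width_3 = 1; height_3 = 3; pos_x_4 = 4; pos_y_4 = 5; pos_z_4 = 3; radius_4 = 1; pos_x_5 = 7; pos_y_5 = 2; pos_z_5 = 4; height_5 = 4; pos_x_6 = 3; pos_y_6 = 7; pos_z_6 = 5; depth_6 = 1; height_6 = 2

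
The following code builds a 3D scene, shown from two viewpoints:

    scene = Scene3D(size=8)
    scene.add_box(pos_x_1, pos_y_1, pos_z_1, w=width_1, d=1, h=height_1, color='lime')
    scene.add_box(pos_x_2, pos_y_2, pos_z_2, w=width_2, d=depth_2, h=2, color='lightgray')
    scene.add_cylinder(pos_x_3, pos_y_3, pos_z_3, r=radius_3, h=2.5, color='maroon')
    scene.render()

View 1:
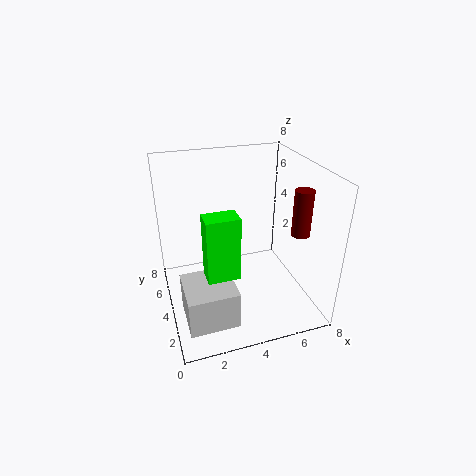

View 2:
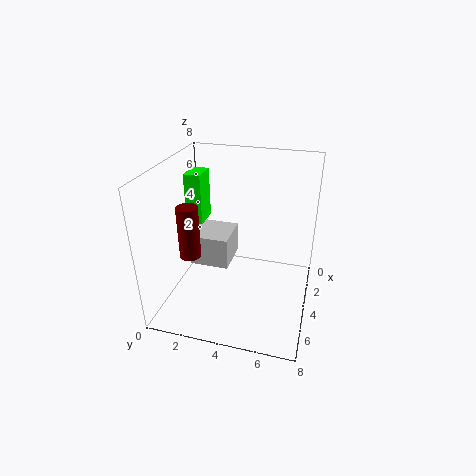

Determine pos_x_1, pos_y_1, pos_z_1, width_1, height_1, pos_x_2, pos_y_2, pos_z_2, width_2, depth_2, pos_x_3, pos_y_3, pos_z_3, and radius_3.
pos_x_1 = 1.5; pos_y_1 = 0.5; pos_z_1 = 4; width_1 = 1.5; height_1 = 3; pos_x_2 = 0.5; pos_y_2 = 0.5; pos_z_2 = 1; width_2 = 2.5; depth_2 = 2.5; pos_x_3 = 7; pos_y_3 = 2.5; pos_z_3 = 4.5; radius_3 = 0.5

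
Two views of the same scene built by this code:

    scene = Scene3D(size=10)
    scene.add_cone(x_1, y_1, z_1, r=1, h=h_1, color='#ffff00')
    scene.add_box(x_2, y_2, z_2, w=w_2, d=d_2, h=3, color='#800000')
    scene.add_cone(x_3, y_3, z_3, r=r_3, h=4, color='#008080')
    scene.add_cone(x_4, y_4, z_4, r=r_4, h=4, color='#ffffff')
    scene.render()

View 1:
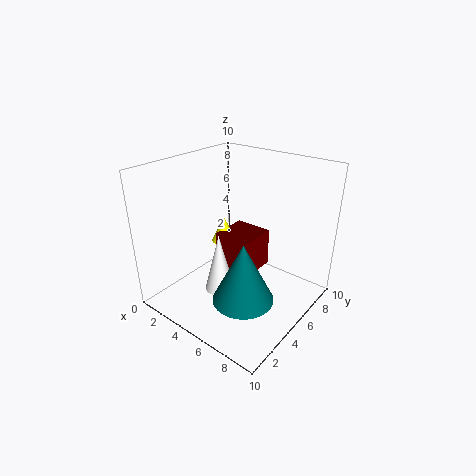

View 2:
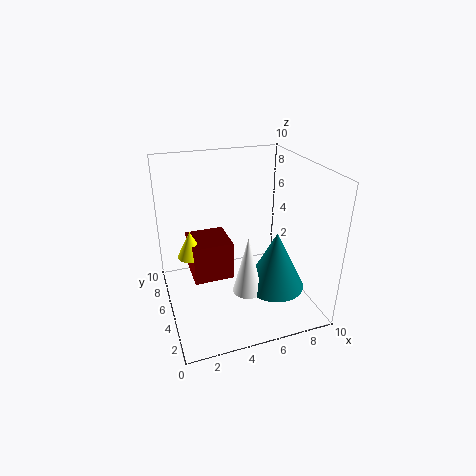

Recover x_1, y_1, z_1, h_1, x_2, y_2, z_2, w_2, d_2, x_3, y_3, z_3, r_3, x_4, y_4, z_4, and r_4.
x_1 = 2, y_1 = 7, z_1 = 3, h_1 = 2, x_2 = 2, y_2 = 6, z_2 = 1, w_2 = 3, d_2 = 3, x_3 = 7, y_3 = 3, z_3 = 2, r_3 = 2, x_4 = 5, y_4 = 3, z_4 = 2, r_4 = 1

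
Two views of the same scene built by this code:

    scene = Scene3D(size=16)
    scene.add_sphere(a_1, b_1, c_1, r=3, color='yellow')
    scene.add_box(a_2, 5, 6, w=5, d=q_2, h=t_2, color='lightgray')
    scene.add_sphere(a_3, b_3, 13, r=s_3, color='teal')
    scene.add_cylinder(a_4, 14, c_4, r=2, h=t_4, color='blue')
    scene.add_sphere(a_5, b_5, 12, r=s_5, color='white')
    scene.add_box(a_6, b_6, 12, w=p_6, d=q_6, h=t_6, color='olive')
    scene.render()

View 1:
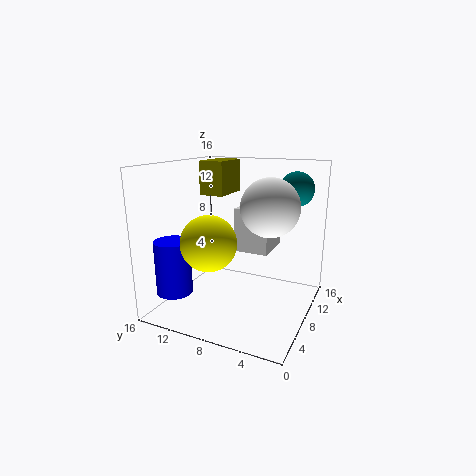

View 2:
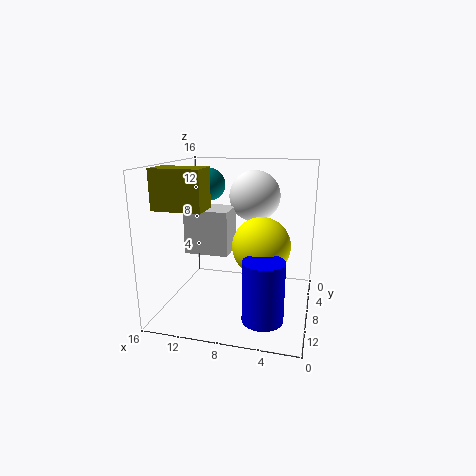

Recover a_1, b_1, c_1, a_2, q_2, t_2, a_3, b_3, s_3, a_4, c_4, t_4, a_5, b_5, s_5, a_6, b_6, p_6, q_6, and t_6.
a_1 = 5; b_1 = 10; c_1 = 8; a_2 = 9; q_2 = 4; t_2 = 5; a_3 = 13; b_3 = 3; s_3 = 2; a_4 = 4; c_4 = 2; t_4 = 6; a_5 = 7; b_5 = 4; s_5 = 3; a_6 = 10; b_6 = 11; p_6 = 5; q_6 = 3; t_6 = 4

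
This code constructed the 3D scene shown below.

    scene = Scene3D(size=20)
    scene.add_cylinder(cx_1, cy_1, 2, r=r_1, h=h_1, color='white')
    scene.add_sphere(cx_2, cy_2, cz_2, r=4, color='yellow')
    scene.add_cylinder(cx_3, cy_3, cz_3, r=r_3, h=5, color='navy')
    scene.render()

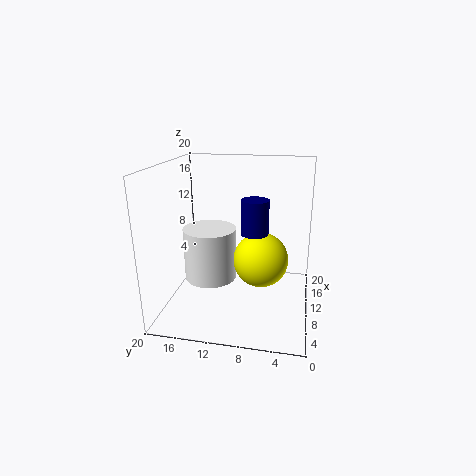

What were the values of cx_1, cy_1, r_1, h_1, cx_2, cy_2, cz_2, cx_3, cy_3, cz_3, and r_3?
cx_1 = 13, cy_1 = 15, r_1 = 4, h_1 = 8, cx_2 = 12, cy_2 = 7, cz_2 = 6, cx_3 = 12, cy_3 = 8, cz_3 = 10, r_3 = 2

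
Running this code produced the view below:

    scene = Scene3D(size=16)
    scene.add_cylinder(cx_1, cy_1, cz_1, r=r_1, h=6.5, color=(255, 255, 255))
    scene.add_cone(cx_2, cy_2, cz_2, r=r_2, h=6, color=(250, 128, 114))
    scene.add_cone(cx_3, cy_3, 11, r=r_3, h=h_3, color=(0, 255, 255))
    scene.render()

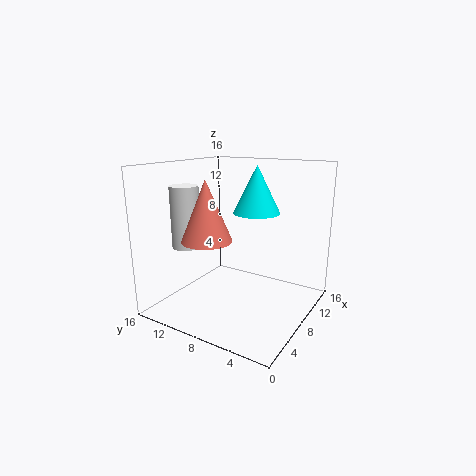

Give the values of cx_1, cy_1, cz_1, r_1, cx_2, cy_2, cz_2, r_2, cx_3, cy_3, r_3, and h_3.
cx_1 = 4
cy_1 = 12
cz_1 = 7.5
r_1 = 1.5
cx_2 = 3
cy_2 = 8.5
cz_2 = 9
r_2 = 2.5
cx_3 = 8.5
cy_3 = 6
r_3 = 2.5
h_3 = 5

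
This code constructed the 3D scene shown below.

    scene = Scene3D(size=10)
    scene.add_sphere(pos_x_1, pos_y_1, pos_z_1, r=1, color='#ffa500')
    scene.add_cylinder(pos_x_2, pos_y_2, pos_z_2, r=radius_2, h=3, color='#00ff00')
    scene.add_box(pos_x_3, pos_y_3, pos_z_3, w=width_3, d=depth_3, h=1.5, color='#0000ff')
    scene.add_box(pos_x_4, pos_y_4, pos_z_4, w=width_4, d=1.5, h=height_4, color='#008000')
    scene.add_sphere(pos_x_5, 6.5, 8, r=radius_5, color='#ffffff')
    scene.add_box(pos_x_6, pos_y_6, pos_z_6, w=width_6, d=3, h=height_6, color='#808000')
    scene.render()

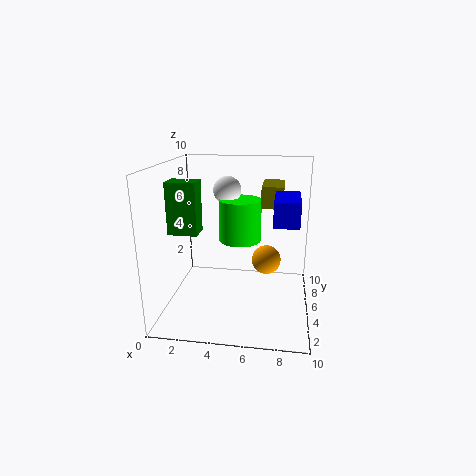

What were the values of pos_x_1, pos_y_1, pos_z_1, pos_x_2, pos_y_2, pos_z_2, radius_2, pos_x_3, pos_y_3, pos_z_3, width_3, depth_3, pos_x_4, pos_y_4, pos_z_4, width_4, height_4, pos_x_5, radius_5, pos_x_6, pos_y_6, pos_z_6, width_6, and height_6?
pos_x_1 = 7
pos_y_1 = 5
pos_z_1 = 3.5
pos_x_2 = 5
pos_y_2 = 6
pos_z_2 = 4.5
radius_2 = 1.5
pos_x_3 = 7.5
pos_y_3 = 1.5
pos_z_3 = 7
width_3 = 1.5
depth_3 = 3
pos_x_4 = 0.5
pos_y_4 = 3.5
pos_z_4 = 5.5
width_4 = 2
height_4 = 3.5
pos_x_5 = 4
radius_5 = 1
pos_x_6 = 6.5
pos_y_6 = 5.5
pos_z_6 = 7
width_6 = 1.5
height_6 = 1.5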